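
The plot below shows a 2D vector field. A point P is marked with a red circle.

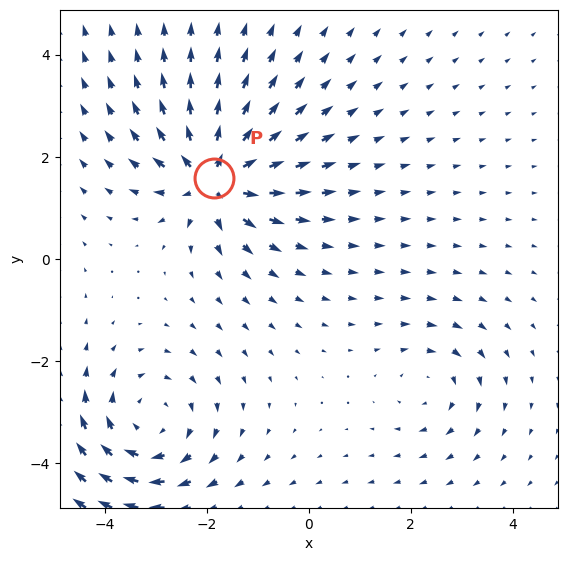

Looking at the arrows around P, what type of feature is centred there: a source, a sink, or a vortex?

At P (-1.9, 1.6) the arrows spread outward. Divergence about +7, curl ≈0 — positive divergence with near-zero curl is a source.

source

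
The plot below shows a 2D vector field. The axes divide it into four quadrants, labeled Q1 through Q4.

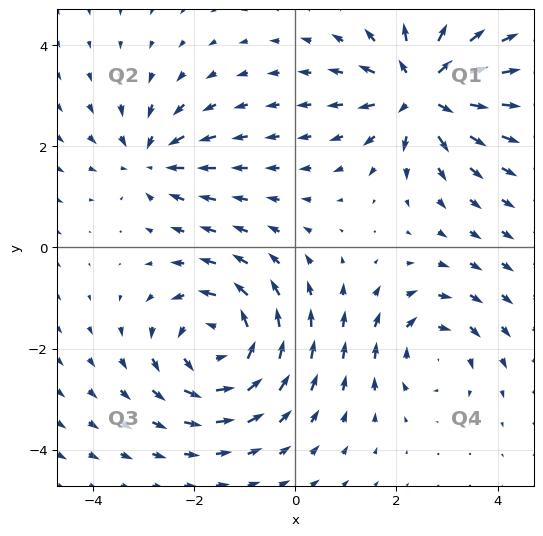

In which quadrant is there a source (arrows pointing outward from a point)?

The source sits at approximately (2.5, 3.1), which lies in quadrant Q1. The divergence there is about +6, positive as expected for a source.

Q1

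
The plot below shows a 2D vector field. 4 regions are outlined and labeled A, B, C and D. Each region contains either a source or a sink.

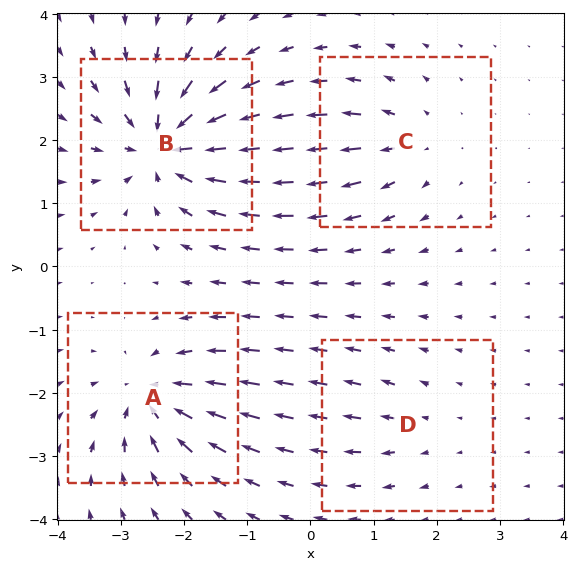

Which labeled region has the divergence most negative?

Divergence at each region's feature centre — A: about -6, B: about -8, C: about +4, D: about +2. Region B is most negative.

B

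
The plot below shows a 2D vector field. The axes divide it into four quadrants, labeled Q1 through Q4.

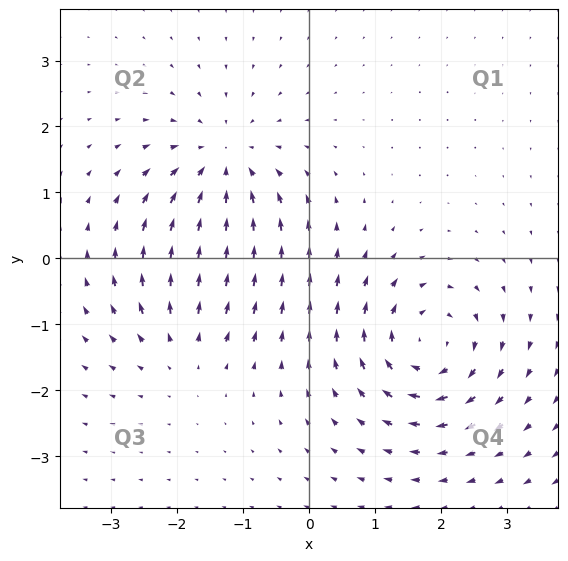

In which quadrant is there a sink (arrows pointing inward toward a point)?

The sink sits at approximately (-1.3, 1.4), which lies in quadrant Q2. The divergence there is about -4, negative as expected for a sink.

Q2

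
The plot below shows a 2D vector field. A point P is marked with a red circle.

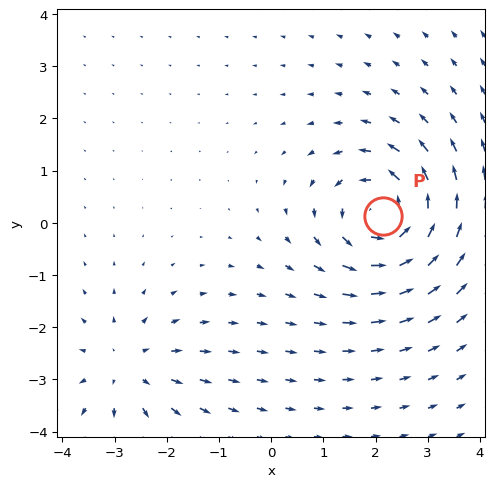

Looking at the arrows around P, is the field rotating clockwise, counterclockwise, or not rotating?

Near P at (2.1, 0.1) the arrows circulate counterclockwise. The curl (z-component) there is about +6; positive curl means counterclockwise rotation.

counterclockwise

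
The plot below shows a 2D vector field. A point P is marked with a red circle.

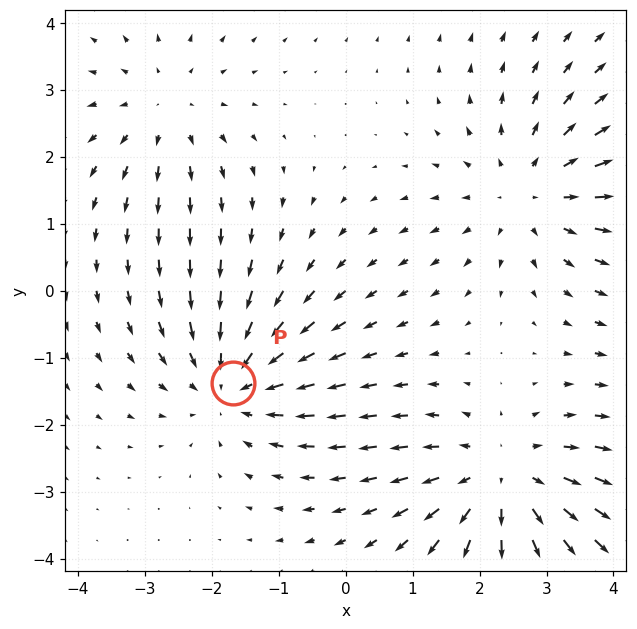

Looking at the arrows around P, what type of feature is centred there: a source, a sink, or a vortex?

At P (-1.7, -1.4) the arrows converge inward. Divergence about -4, curl ≈0 — negative divergence with near-zero curl is a sink.

sink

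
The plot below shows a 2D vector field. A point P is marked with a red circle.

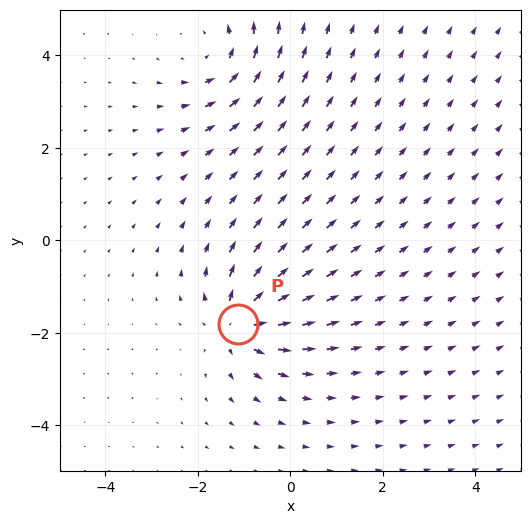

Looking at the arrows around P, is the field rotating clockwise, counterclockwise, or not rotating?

Near P at (-1.1, -1.8) the arrows show no circulation. The curl there is ≈0.

not rotating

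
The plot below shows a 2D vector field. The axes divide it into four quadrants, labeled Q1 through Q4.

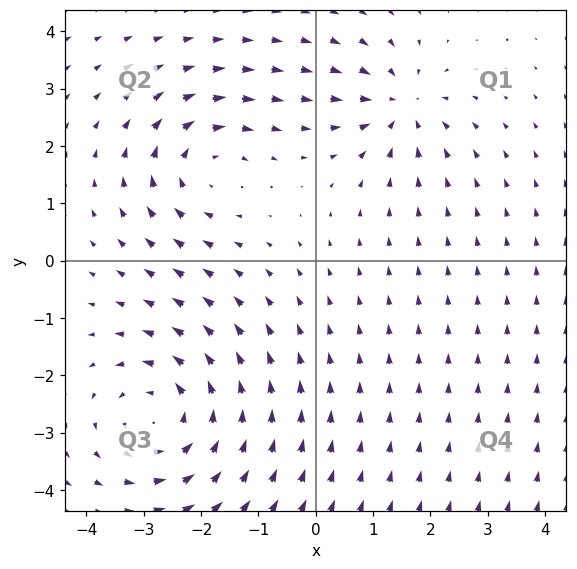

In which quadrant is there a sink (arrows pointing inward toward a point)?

The sink sits at approximately (1.5, 2.7), which lies in quadrant Q1. The divergence there is about -4, negative as expected for a sink.

Q1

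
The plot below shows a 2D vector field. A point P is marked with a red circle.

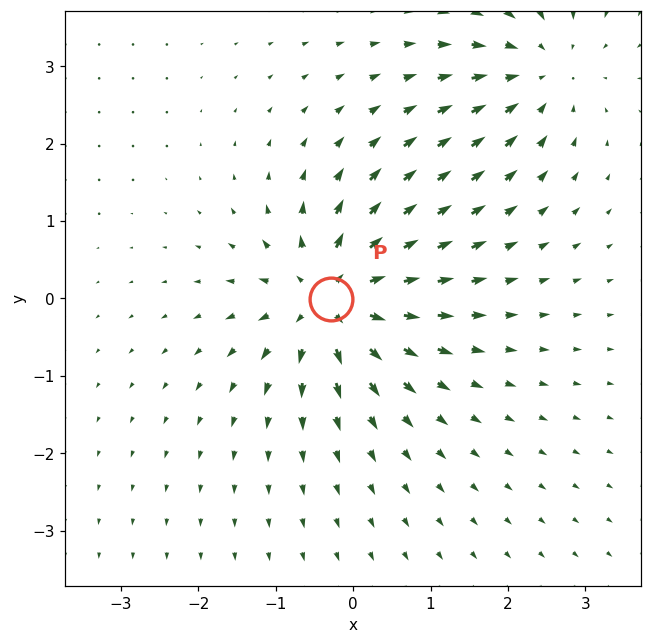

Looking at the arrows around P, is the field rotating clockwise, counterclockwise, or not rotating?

not rotating

Near P at (-0.3, -0.0) the arrows show no circulation. The curl there is ≈0.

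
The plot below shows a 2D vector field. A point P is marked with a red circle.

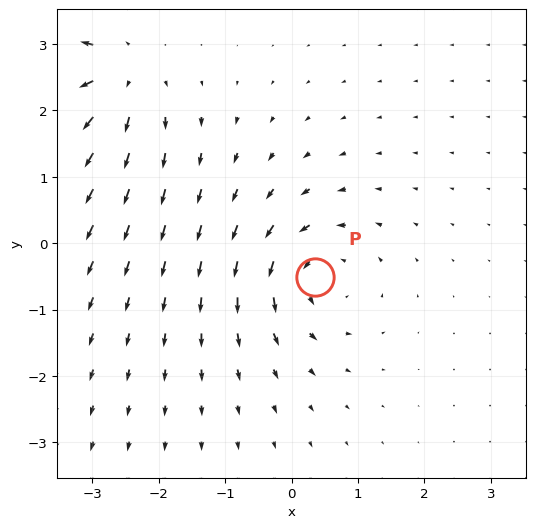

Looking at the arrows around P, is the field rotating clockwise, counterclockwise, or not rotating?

counterclockwise

Near P at (0.4, -0.5) the arrows circulate counterclockwise. The curl (z-component) there is about +4; positive curl means counterclockwise rotation.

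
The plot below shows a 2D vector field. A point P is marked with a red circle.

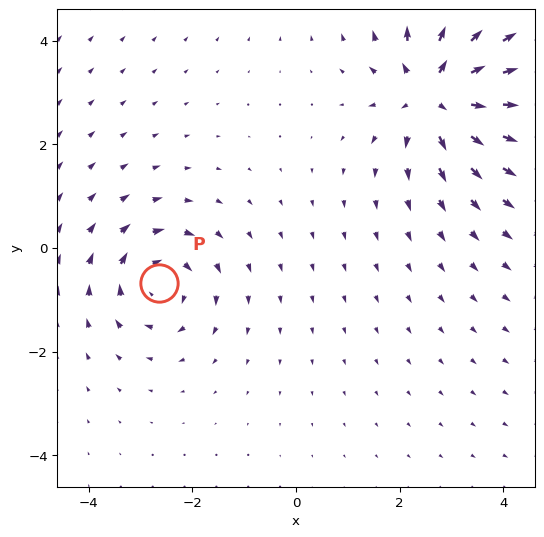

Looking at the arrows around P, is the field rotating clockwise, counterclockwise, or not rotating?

Near P at (-2.6, -0.7) the arrows circulate clockwise. The curl (z-component) there is about -4; negative curl means clockwise rotation.

clockwise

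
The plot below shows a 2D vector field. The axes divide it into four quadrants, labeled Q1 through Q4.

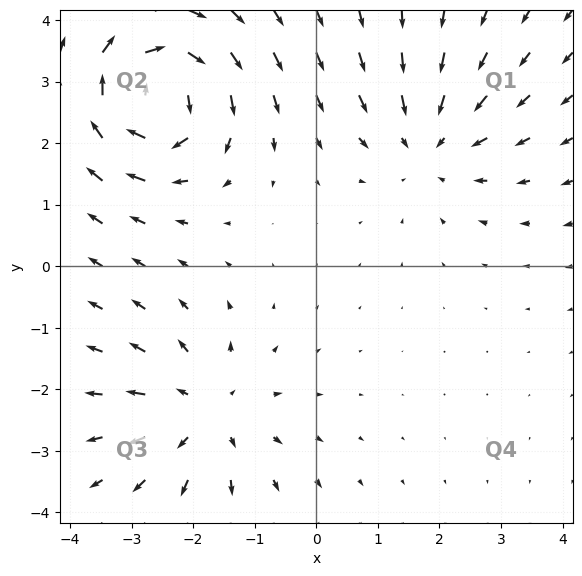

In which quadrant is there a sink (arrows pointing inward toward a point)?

The sink sits at approximately (1.8, 2.0), which lies in quadrant Q1. The divergence there is about -3, negative as expected for a sink.

Q1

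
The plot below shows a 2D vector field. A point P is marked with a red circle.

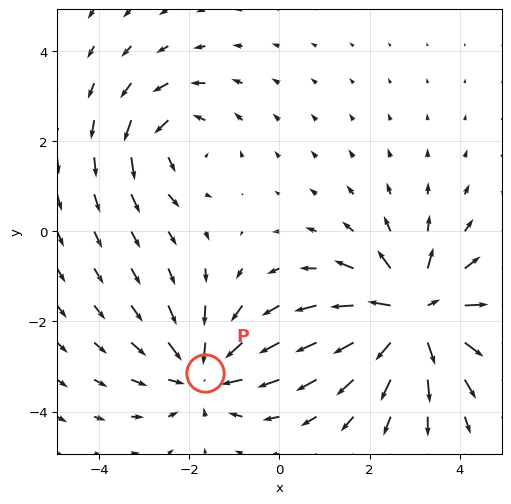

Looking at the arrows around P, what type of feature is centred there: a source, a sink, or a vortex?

At P (-1.7, -3.1) the arrows converge inward. Divergence about -3, curl ≈0 — negative divergence with near-zero curl is a sink.

sink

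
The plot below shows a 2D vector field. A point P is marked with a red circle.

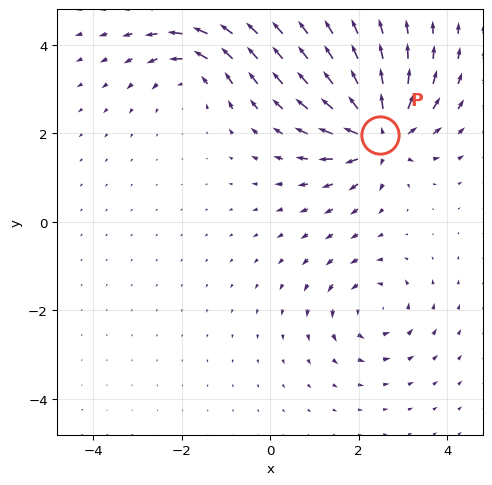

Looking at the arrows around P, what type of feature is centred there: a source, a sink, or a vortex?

At P (2.5, 2.0) the arrows spread outward. Divergence about +6, curl ≈0 — positive divergence with near-zero curl is a source.

source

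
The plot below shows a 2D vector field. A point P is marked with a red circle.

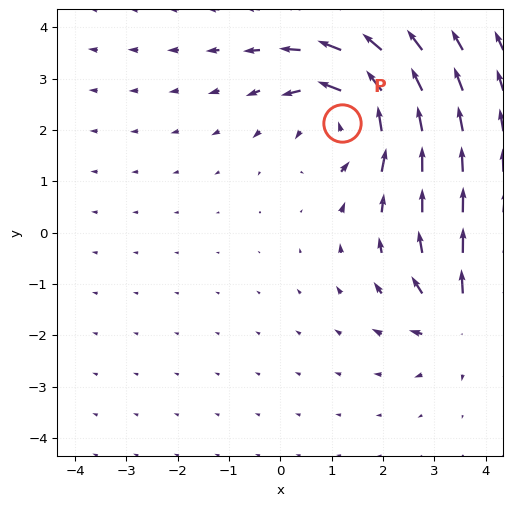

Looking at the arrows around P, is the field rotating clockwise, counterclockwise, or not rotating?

counterclockwise

Near P at (1.2, 2.1) the arrows circulate counterclockwise. The curl (z-component) there is about +4; positive curl means counterclockwise rotation.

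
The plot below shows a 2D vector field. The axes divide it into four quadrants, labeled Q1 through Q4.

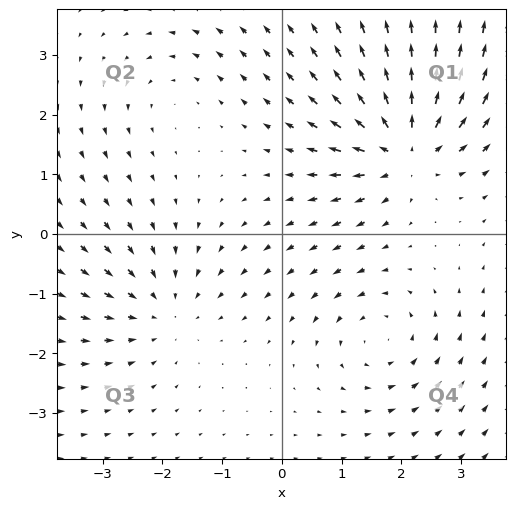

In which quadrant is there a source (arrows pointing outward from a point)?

The source sits at approximately (2.1, 1.4), which lies in quadrant Q1. The divergence there is about +7, positive as expected for a source.

Q1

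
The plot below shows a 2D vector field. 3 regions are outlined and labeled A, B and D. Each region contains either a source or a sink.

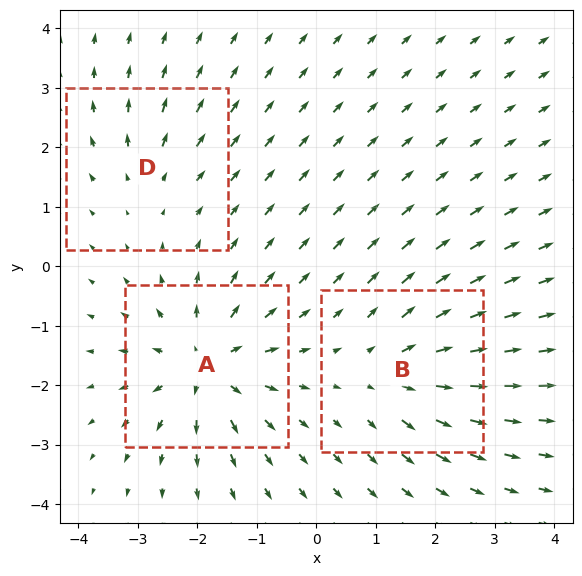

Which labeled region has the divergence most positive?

A

Divergence at each region's feature centre — A: about +5, B: about +4, D: about +2. Region A is most positive.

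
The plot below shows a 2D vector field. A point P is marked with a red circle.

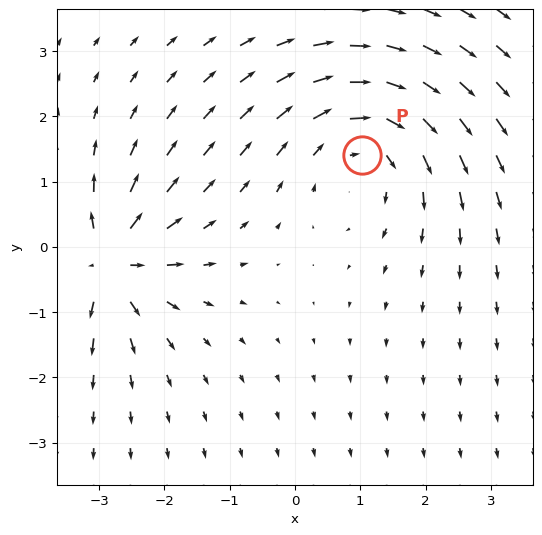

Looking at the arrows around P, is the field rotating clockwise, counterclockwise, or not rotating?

Near P at (1.0, 1.4) the arrows circulate clockwise. The curl (z-component) there is about -3; negative curl means clockwise rotation.

clockwise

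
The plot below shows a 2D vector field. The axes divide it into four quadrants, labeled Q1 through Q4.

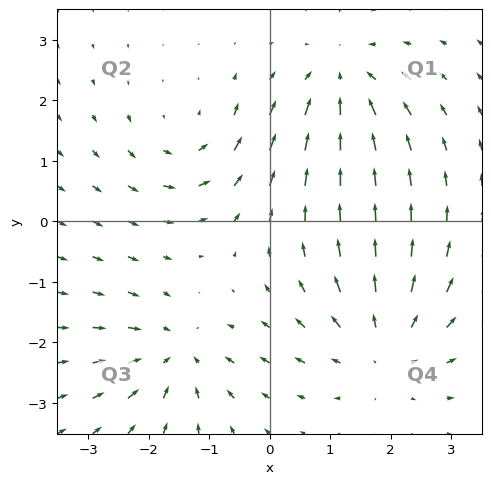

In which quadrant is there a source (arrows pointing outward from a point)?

The source sits at approximately (1.9, -2.1), which lies in quadrant Q4. The divergence there is about +3, positive as expected for a source.

Q4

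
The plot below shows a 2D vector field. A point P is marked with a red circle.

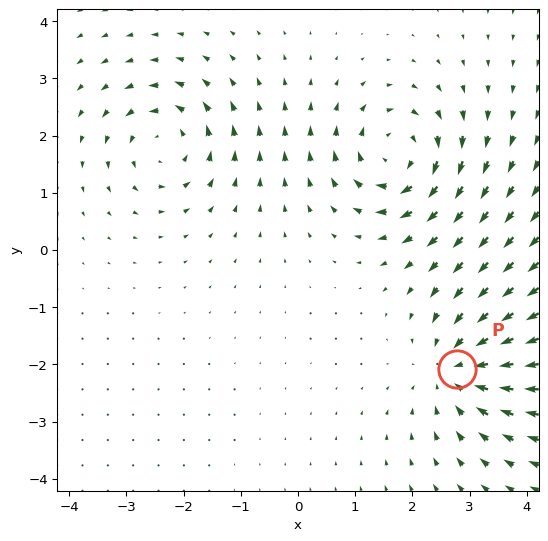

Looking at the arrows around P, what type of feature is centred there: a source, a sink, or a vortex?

sink

At P (2.8, -2.1) the arrows converge inward. Divergence about -5, curl ≈0 — negative divergence with near-zero curl is a sink.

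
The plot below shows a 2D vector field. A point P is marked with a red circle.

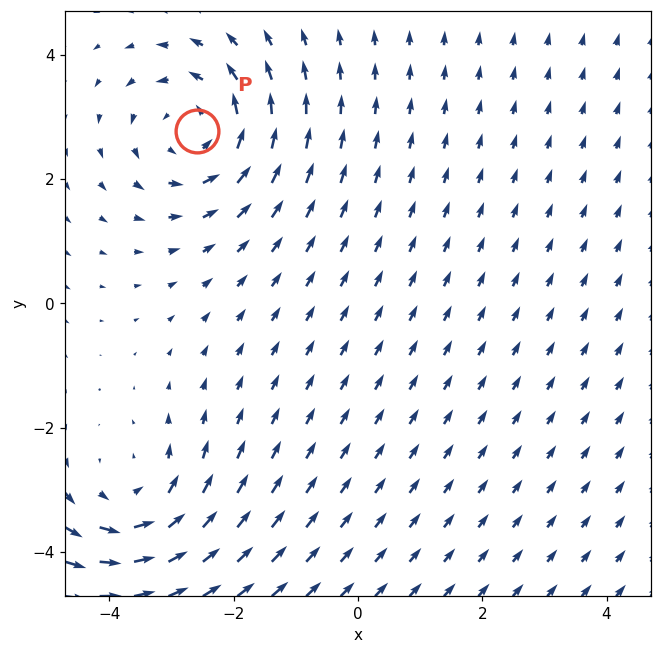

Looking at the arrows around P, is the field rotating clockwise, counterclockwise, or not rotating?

Near P at (-2.6, 2.8) the arrows circulate counterclockwise. The curl (z-component) there is about +4; positive curl means counterclockwise rotation.

counterclockwise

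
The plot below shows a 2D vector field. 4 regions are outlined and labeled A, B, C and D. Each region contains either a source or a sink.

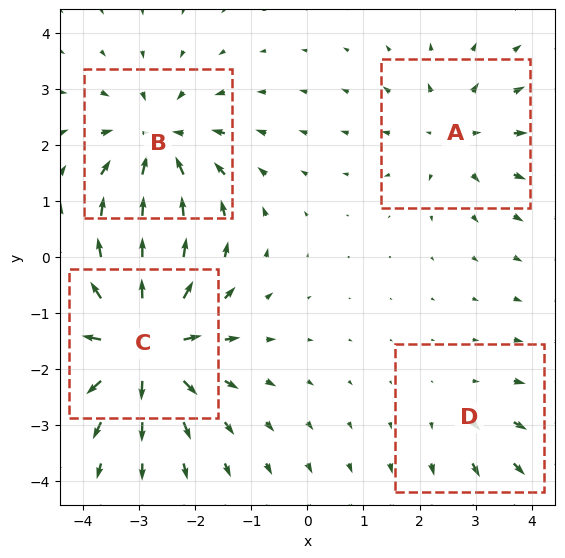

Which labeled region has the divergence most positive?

C

Divergence at each region's feature centre — A: about +3, B: about -5, C: about +7, D: about +2. Region C is most positive.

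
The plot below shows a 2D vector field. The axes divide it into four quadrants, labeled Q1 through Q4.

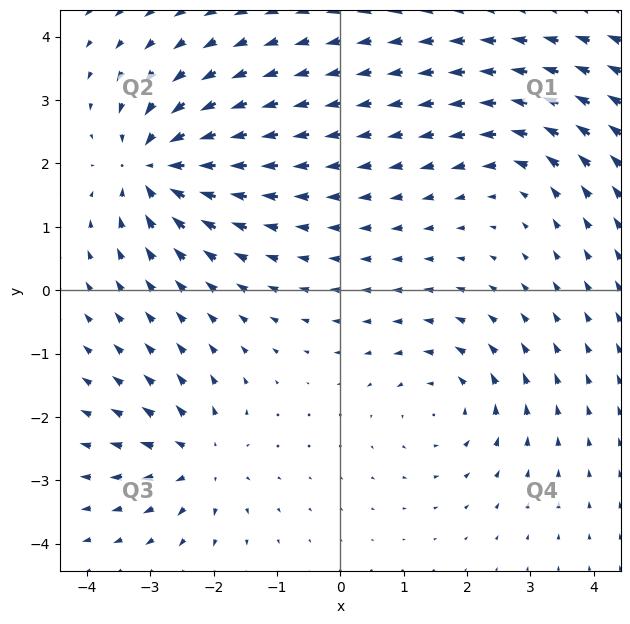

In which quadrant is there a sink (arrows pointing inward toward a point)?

Q2

The sink sits at approximately (-2.9, 2.0), which lies in quadrant Q2. The divergence there is about -6, negative as expected for a sink.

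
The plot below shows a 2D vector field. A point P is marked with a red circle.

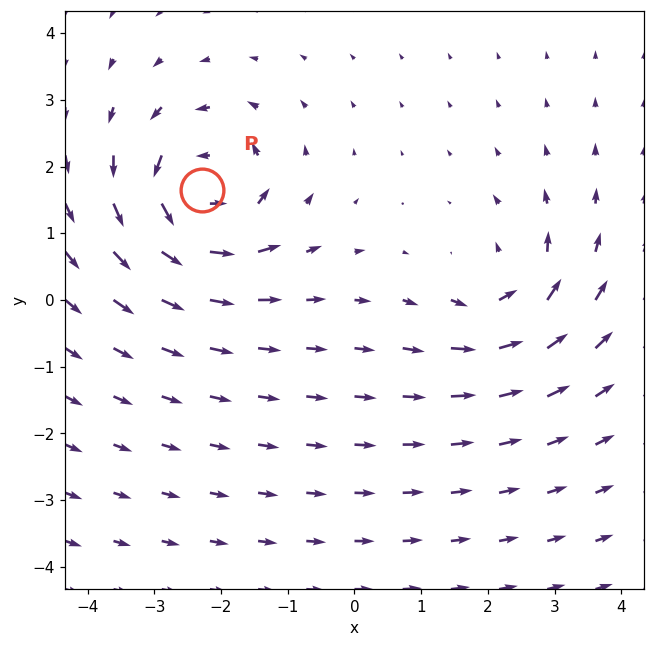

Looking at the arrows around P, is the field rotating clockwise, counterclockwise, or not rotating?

counterclockwise

Near P at (-2.3, 1.7) the arrows circulate counterclockwise. The curl (z-component) there is about +7; positive curl means counterclockwise rotation.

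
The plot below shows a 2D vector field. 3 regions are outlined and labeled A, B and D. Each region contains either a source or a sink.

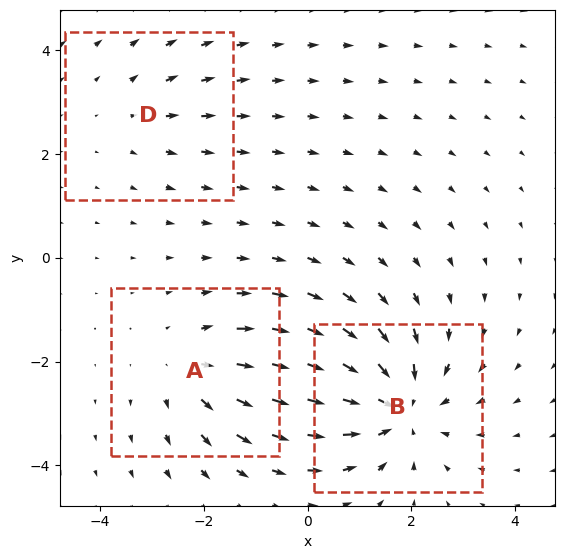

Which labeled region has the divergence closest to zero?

Divergence at each region's feature centre — A: about +3, B: about -4, D: about +2. Region D is closest to zero.

D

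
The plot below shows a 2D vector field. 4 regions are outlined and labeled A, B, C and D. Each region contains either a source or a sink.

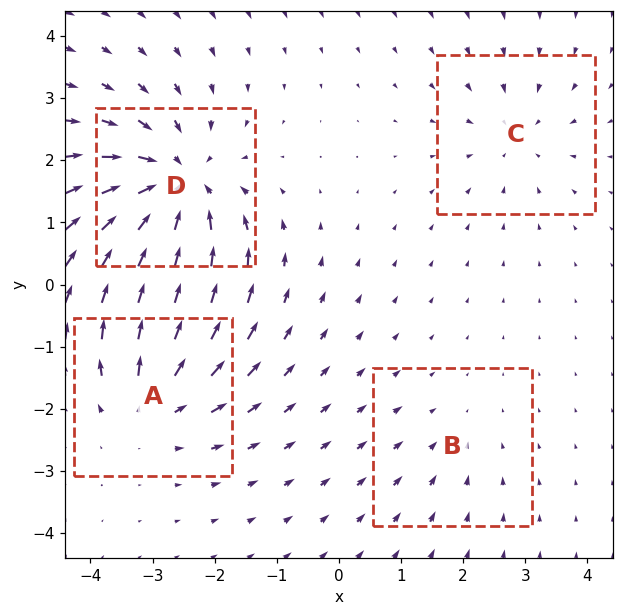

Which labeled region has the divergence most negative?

D

Divergence at each region's feature centre — A: about +5, B: about -2, C: about -3, D: about -7. Region D is most negative.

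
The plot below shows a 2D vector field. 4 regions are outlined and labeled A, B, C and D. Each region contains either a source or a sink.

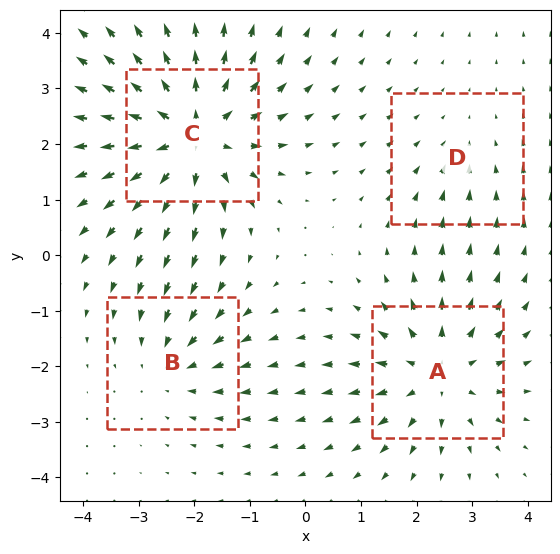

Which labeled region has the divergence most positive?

C

Divergence at each region's feature centre — A: about +5, B: about -3, C: about +6, D: about -2. Region C is most positive.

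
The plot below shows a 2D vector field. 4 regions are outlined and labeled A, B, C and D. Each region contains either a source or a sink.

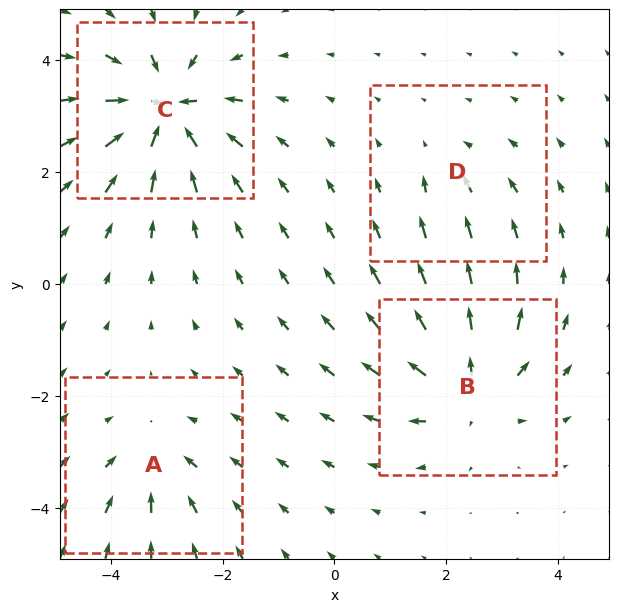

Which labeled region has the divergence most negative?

Divergence at each region's feature centre — A: about -4, B: about +6, C: about -8, D: about -2. Region C is most negative.

C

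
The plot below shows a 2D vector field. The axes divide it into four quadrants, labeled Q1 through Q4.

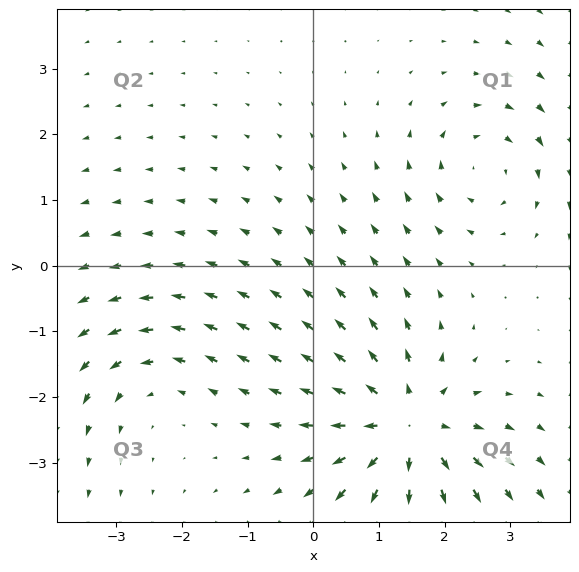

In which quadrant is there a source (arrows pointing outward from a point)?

Q4

The source sits at approximately (1.4, -2.5), which lies in quadrant Q4. The divergence there is about +6, positive as expected for a source.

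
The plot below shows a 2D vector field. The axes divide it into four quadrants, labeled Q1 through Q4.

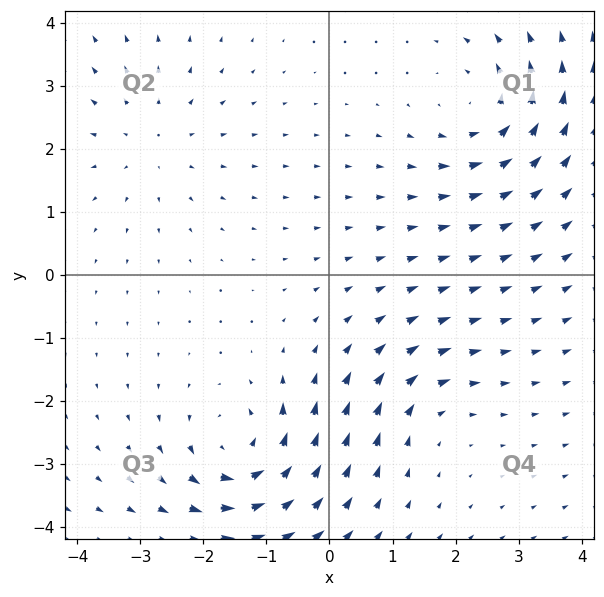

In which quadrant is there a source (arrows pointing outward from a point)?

The source sits at approximately (-2.8, 2.1), which lies in quadrant Q2. The divergence there is about +3, positive as expected for a source.

Q2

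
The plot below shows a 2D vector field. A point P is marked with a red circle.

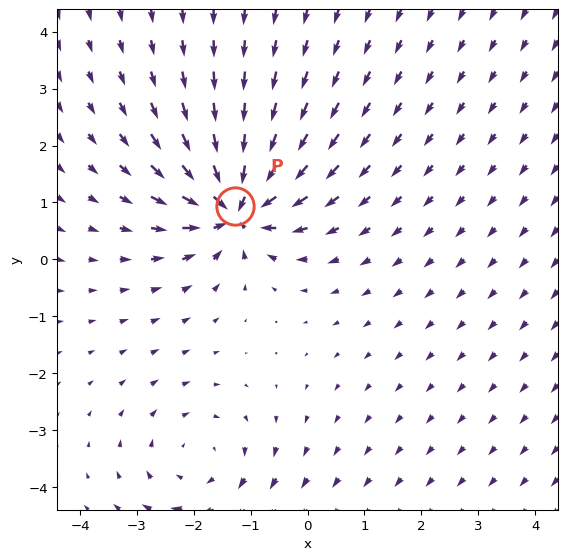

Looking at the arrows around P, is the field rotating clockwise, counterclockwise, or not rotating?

Near P at (-1.3, 0.9) the arrows show no circulation. The curl there is ≈0.

not rotating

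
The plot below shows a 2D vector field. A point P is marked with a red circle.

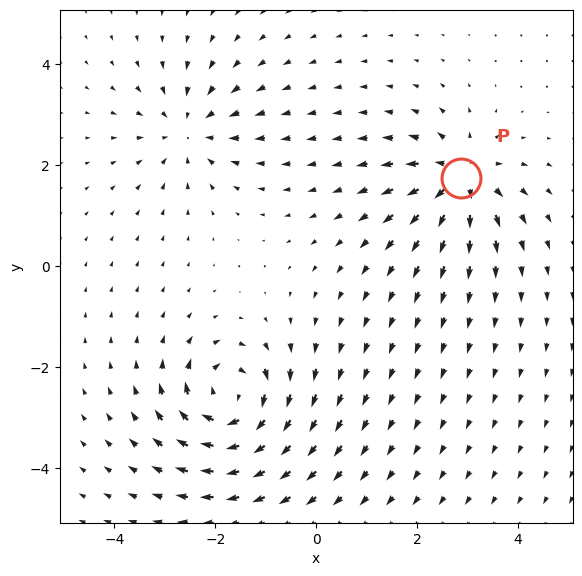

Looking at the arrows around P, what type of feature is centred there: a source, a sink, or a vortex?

source

At P (2.9, 1.8) the arrows spread outward. Divergence about +5, curl ≈0 — positive divergence with near-zero curl is a source.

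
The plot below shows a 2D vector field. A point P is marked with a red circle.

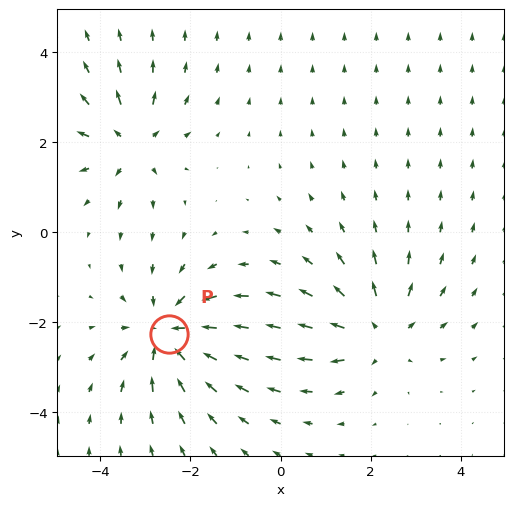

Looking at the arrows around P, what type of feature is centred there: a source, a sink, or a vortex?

At P (-2.5, -2.2) the arrows converge inward. Divergence about -4, curl ≈0 — negative divergence with near-zero curl is a sink.

sink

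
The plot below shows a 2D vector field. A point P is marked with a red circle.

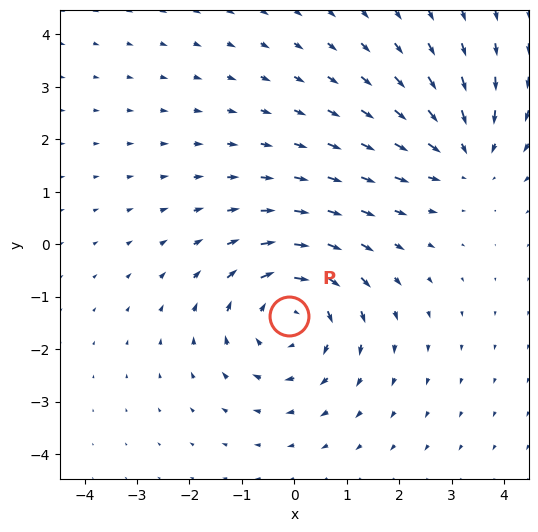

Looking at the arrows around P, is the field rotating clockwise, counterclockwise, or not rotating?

Near P at (-0.1, -1.4) the arrows circulate clockwise. The curl (z-component) there is about -4; negative curl means clockwise rotation.

clockwise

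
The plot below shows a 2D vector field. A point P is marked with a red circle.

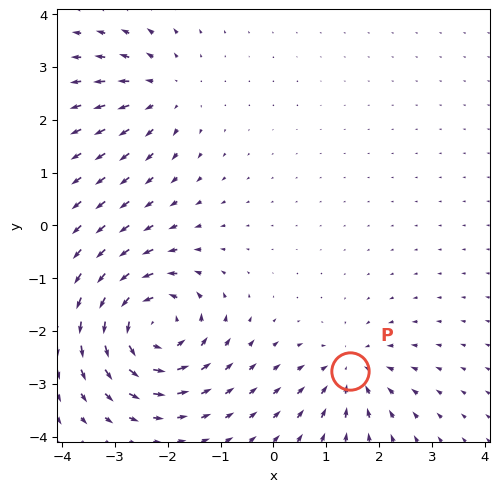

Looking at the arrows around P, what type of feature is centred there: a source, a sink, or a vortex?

sink

At P (1.5, -2.8) the arrows converge inward. Divergence about -4, curl ≈0 — negative divergence with near-zero curl is a sink.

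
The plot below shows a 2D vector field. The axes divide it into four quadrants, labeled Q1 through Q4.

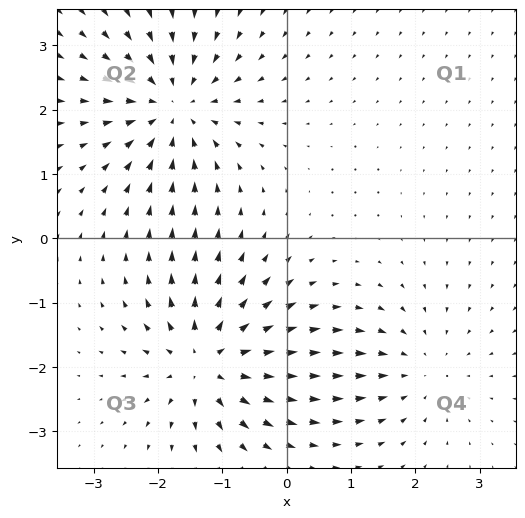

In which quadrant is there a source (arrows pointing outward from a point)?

Q3

The source sits at approximately (-1.2, -1.9), which lies in quadrant Q3. The divergence there is about +6, positive as expected for a source.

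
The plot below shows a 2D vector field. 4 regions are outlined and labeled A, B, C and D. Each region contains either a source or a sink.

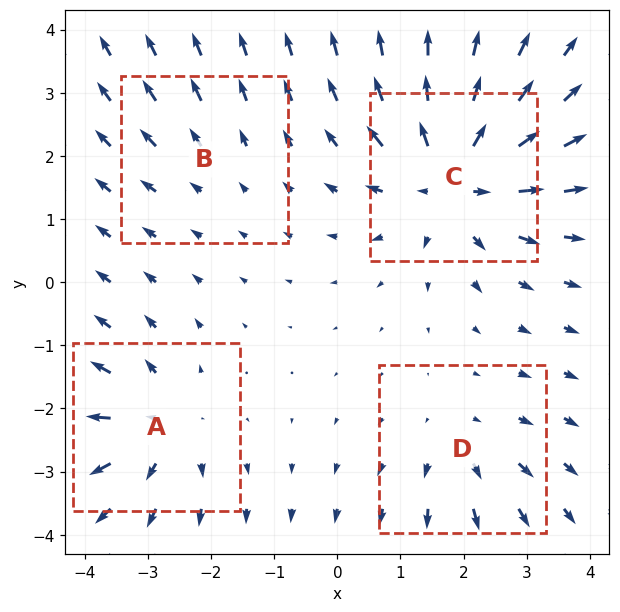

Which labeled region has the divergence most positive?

Divergence at each region's feature centre — A: about +5, B: about +2, C: about +7, D: about +3. Region C is most positive.

C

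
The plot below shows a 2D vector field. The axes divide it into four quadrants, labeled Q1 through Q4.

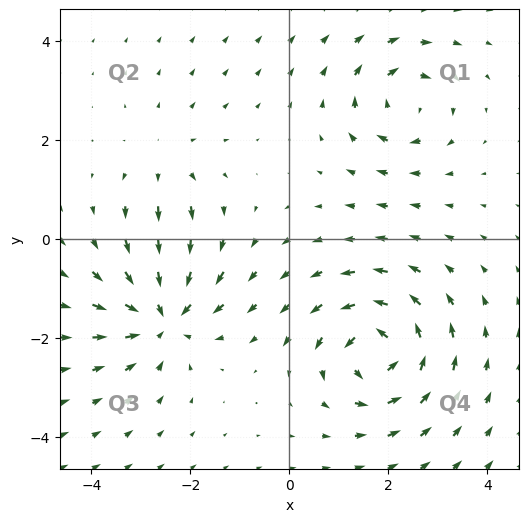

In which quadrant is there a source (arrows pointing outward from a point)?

The source sits at approximately (-2.5, 1.6), which lies in quadrant Q2. The divergence there is about +2, positive as expected for a source.

Q2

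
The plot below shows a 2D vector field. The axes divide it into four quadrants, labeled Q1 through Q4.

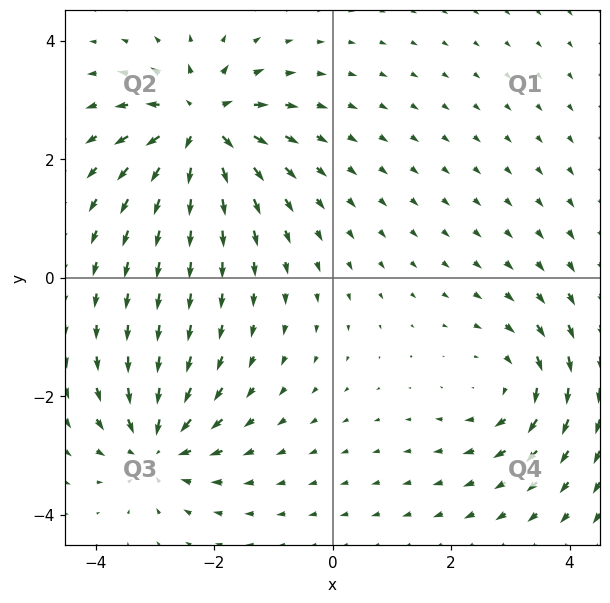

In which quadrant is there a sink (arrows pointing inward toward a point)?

The sink sits at approximately (-3.0, -2.8), which lies in quadrant Q3. The divergence there is about -4, negative as expected for a sink.

Q3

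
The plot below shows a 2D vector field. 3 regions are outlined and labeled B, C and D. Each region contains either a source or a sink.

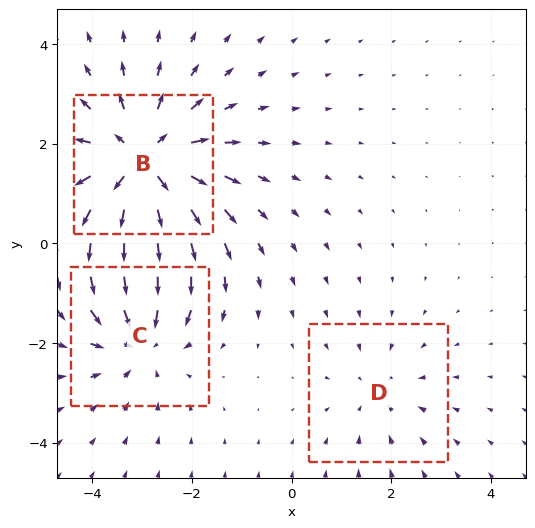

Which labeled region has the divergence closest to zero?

D

Divergence at each region's feature centre — B: about +4, C: about -3, D: about -2. Region D is closest to zero.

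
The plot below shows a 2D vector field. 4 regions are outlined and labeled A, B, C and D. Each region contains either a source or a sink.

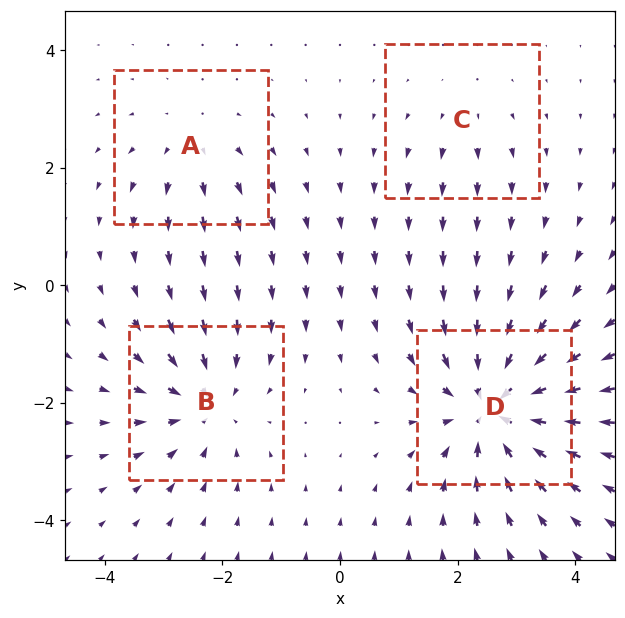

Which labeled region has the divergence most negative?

D

Divergence at each region's feature centre — A: about +3, B: about -5, C: about +2, D: about -7. Region D is most negative.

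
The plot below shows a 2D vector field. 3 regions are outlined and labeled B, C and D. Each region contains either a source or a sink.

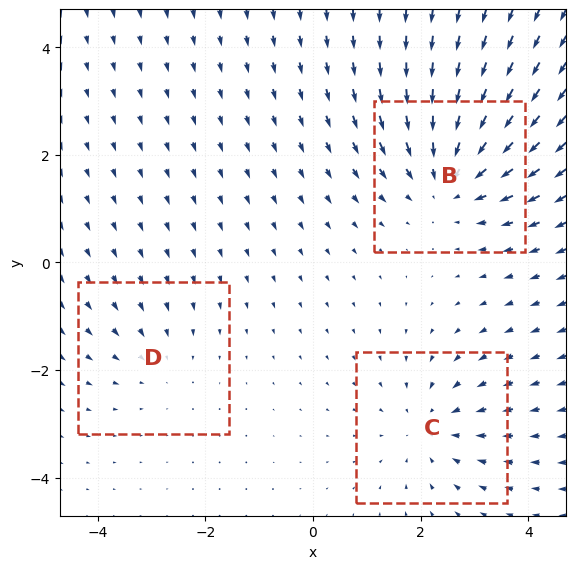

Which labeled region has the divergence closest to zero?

D

Divergence at each region's feature centre — B: about -4, C: about -3, D: about -2. Region D is closest to zero.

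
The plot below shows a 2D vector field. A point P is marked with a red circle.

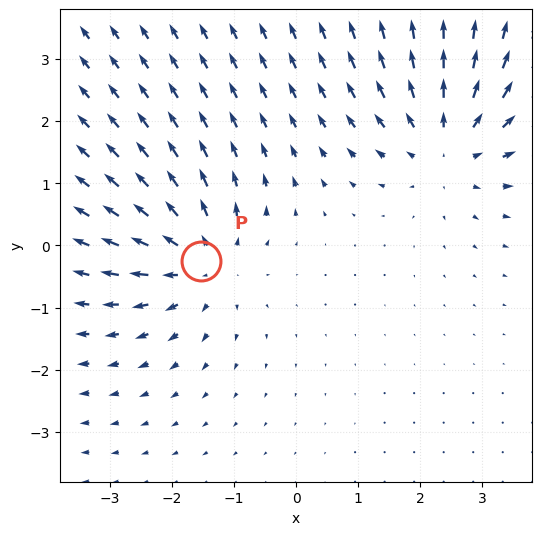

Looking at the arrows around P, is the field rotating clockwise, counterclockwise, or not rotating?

not rotating

Near P at (-1.5, -0.2) the arrows show no circulation. The curl there is ≈0.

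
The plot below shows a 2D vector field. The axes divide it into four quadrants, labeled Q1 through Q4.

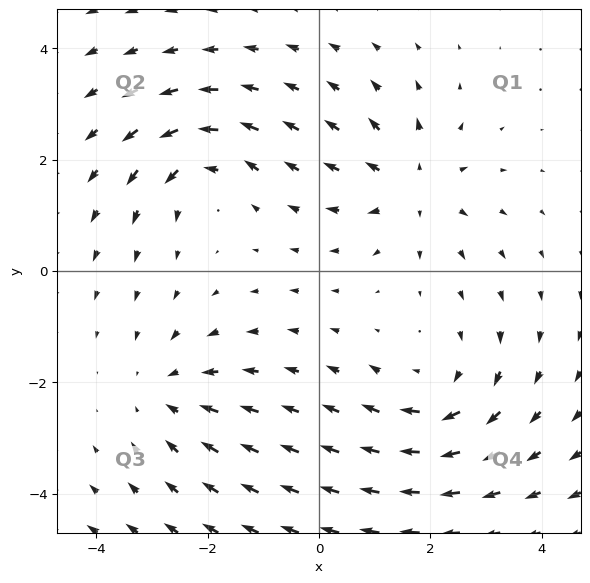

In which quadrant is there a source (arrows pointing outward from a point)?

The source sits at approximately (1.7, 1.5), which lies in quadrant Q1. The divergence there is about +3, positive as expected for a source.

Q1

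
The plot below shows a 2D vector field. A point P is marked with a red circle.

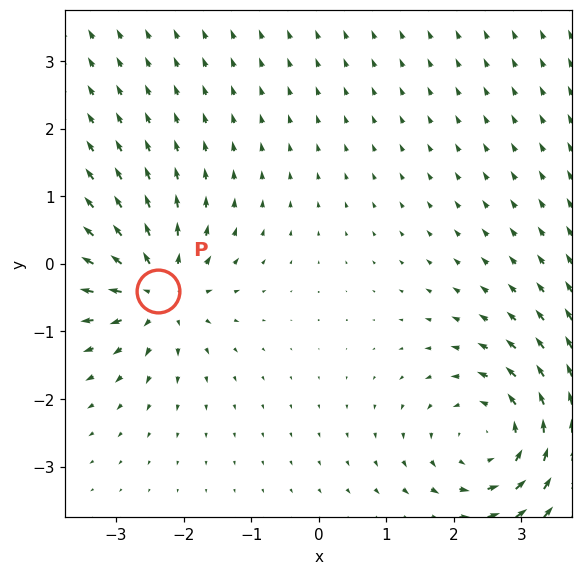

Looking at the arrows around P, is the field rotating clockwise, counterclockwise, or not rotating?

not rotating

Near P at (-2.4, -0.4) the arrows show no circulation. The curl there is ≈0.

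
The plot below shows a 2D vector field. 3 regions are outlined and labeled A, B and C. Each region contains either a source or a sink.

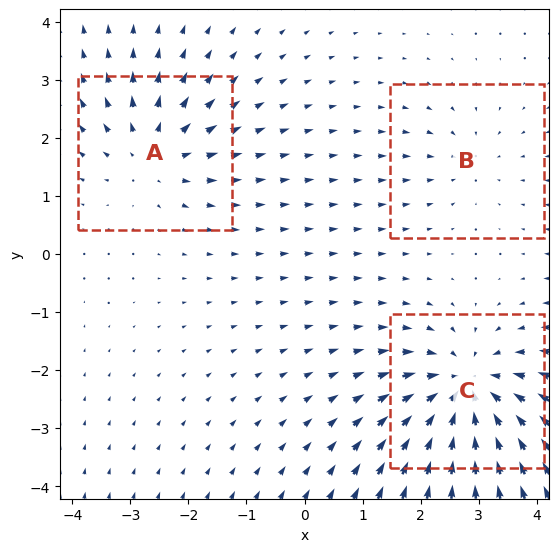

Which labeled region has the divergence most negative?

C

Divergence at each region's feature centre — A: about +3, B: about -2, C: about -5. Region C is most negative.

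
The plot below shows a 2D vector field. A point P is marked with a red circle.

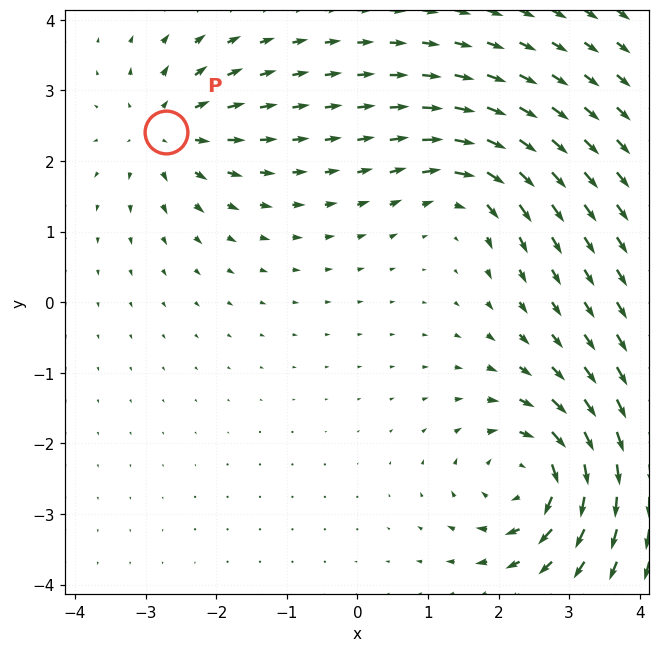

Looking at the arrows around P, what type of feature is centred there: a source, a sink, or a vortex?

At P (-2.7, 2.4) the arrows spread outward. Divergence about +4, curl ≈0 — positive divergence with near-zero curl is a source.

source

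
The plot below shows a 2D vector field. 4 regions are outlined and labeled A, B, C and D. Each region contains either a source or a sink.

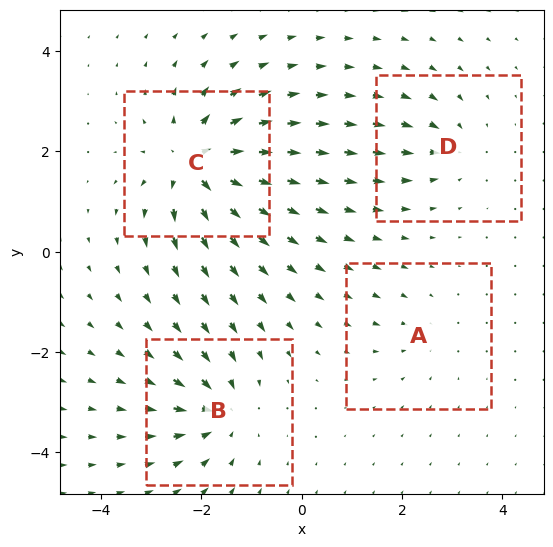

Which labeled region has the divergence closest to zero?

A

Divergence at each region's feature centre — A: about -2, B: about -5, C: about +8, D: about -4. Region A is closest to zero.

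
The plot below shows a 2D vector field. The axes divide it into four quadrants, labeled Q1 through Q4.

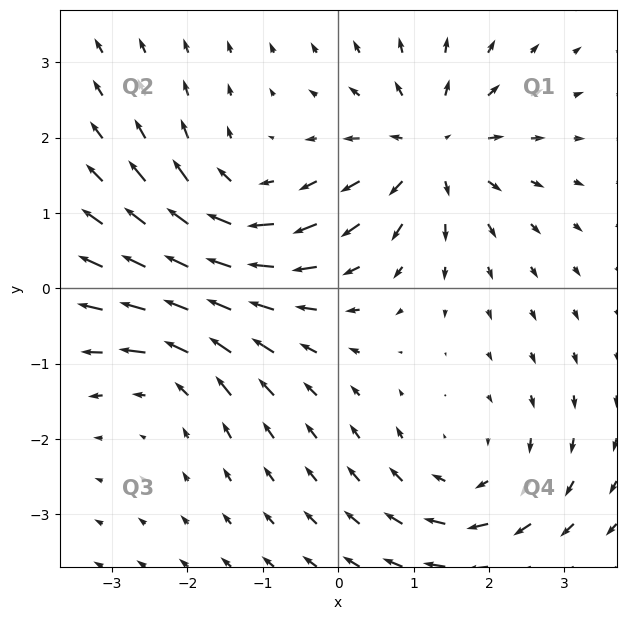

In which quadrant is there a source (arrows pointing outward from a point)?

The source sits at approximately (1.2, 1.8), which lies in quadrant Q1. The divergence there is about +5, positive as expected for a source.

Q1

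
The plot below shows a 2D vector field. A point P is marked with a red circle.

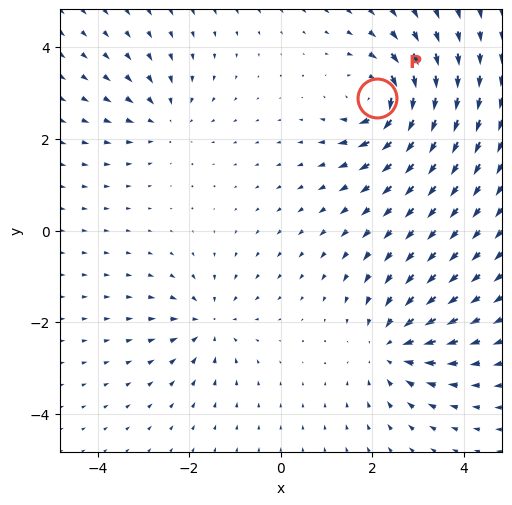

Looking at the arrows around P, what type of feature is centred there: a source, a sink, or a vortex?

At P (2.1, 2.9) the arrows circulate clockwise. Divergence ≈0, curl about -7 — near-zero divergence with nonzero curl is a vortex.

vortex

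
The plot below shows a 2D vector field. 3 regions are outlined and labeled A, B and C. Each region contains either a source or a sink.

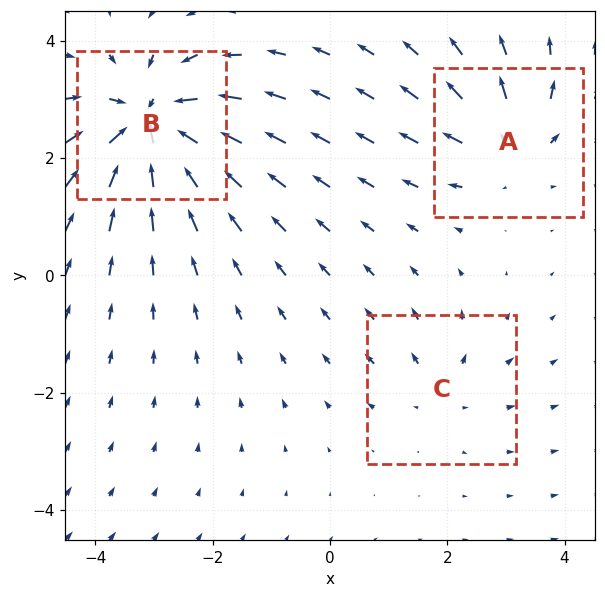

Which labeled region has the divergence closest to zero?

Divergence at each region's feature centre — A: about +4, B: about -7, C: about +2. Region C is closest to zero.

C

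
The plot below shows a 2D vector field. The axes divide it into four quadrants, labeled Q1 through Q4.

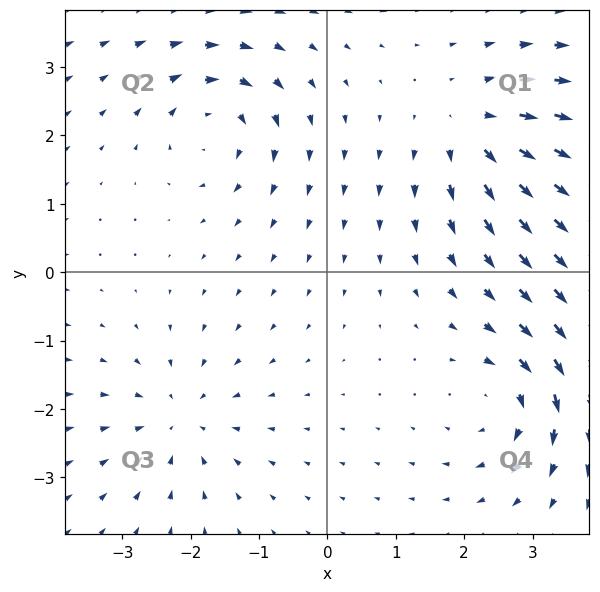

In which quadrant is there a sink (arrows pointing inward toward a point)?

Q3

The sink sits at approximately (-2.2, -2.2), which lies in quadrant Q3. The divergence there is about -3, negative as expected for a sink.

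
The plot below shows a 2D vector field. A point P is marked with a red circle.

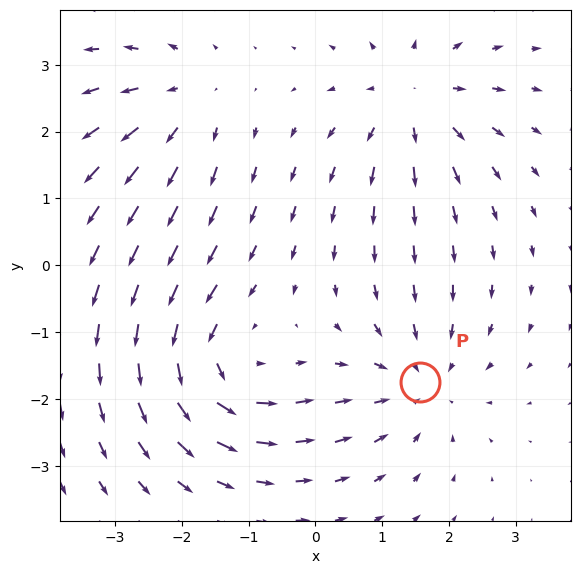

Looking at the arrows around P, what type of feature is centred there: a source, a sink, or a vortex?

sink

At P (1.6, -1.7) the arrows converge inward. Divergence about -4, curl ≈0 — negative divergence with near-zero curl is a sink.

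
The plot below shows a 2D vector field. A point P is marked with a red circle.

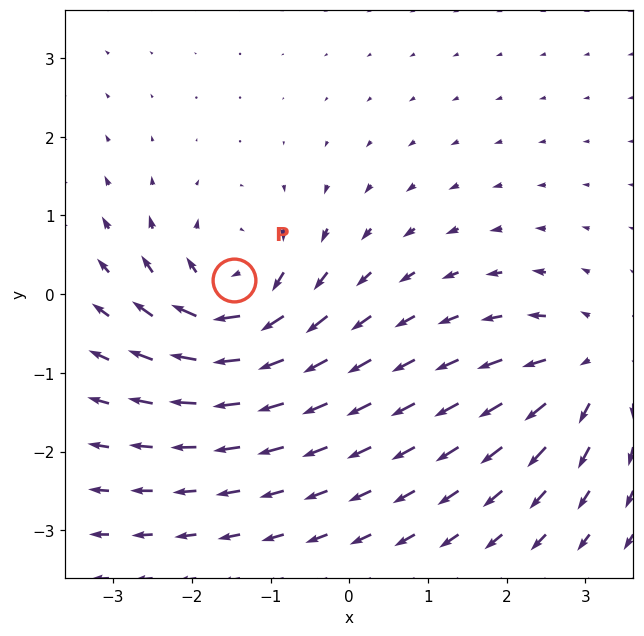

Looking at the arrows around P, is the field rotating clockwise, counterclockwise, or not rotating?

clockwise

Near P at (-1.5, 0.2) the arrows circulate clockwise. The curl (z-component) there is about -6; negative curl means clockwise rotation.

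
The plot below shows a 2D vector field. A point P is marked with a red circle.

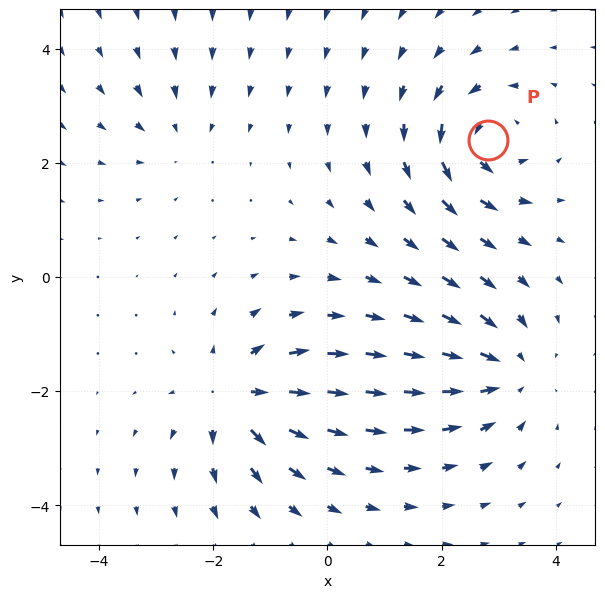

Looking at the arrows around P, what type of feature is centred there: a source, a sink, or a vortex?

At P (2.8, 2.4) the arrows circulate counterclockwise. Divergence ≈0, curl about +6 — near-zero divergence with nonzero curl is a vortex.

vortex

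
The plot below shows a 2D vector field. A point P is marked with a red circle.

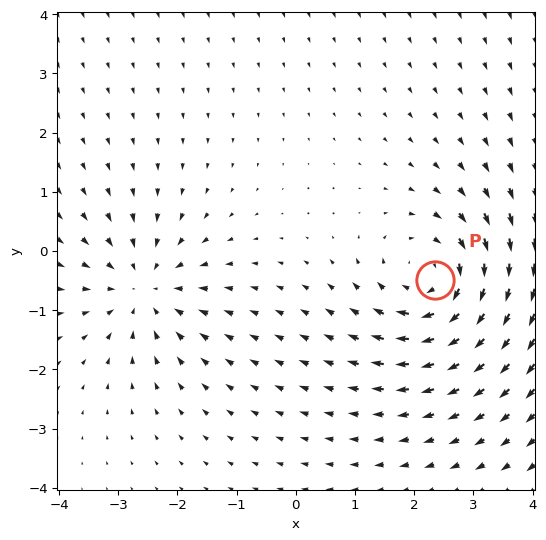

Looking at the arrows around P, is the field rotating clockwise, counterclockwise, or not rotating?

Near P at (2.3, -0.5) the arrows circulate clockwise. The curl (z-component) there is about -5; negative curl means clockwise rotation.

clockwise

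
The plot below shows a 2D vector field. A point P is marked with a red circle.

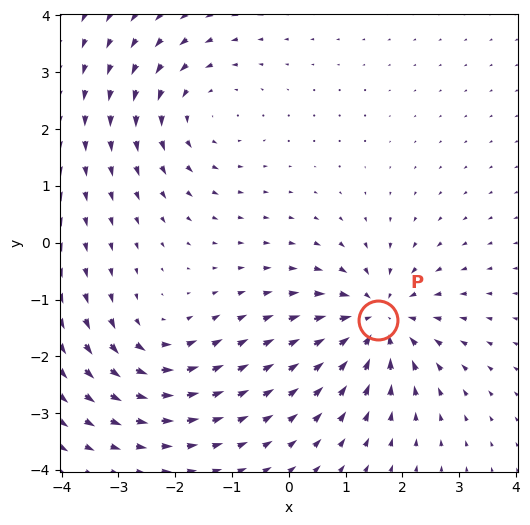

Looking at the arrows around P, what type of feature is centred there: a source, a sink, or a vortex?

sink

At P (1.6, -1.4) the arrows converge inward. Divergence about -4, curl ≈0 — negative divergence with near-zero curl is a sink.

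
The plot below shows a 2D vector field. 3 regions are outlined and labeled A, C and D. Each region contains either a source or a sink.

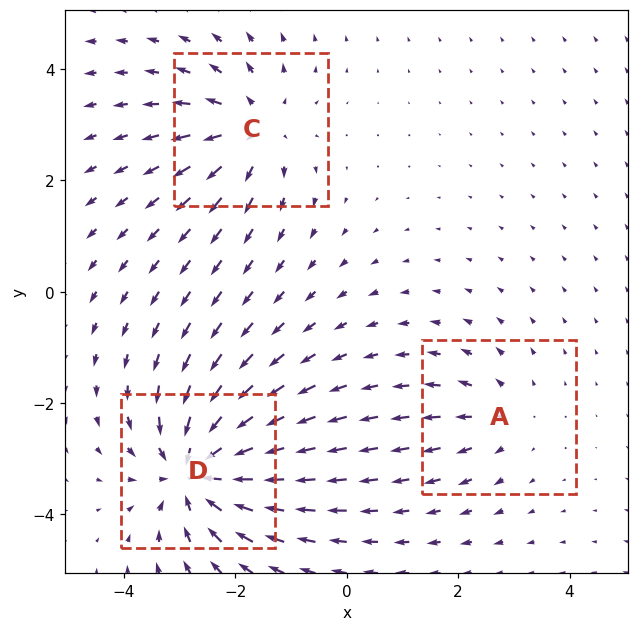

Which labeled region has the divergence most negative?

D

Divergence at each region's feature centre — A: about +2, C: about +3, D: about -5. Region D is most negative.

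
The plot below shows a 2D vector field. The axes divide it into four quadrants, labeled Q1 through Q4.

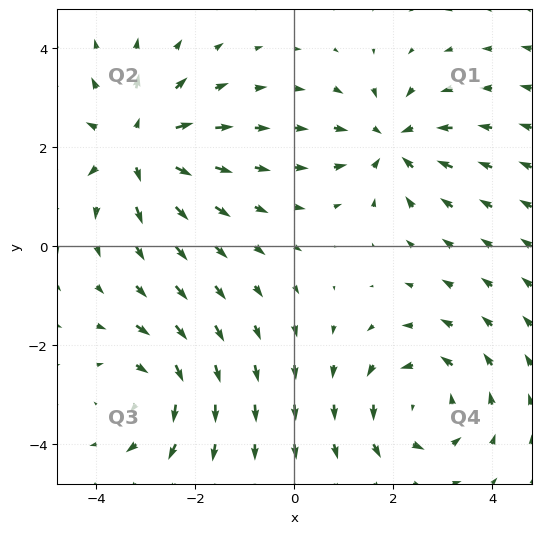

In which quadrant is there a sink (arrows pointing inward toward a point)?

The sink sits at approximately (2.0, 2.1), which lies in quadrant Q1. The divergence there is about -4, negative as expected for a sink.

Q1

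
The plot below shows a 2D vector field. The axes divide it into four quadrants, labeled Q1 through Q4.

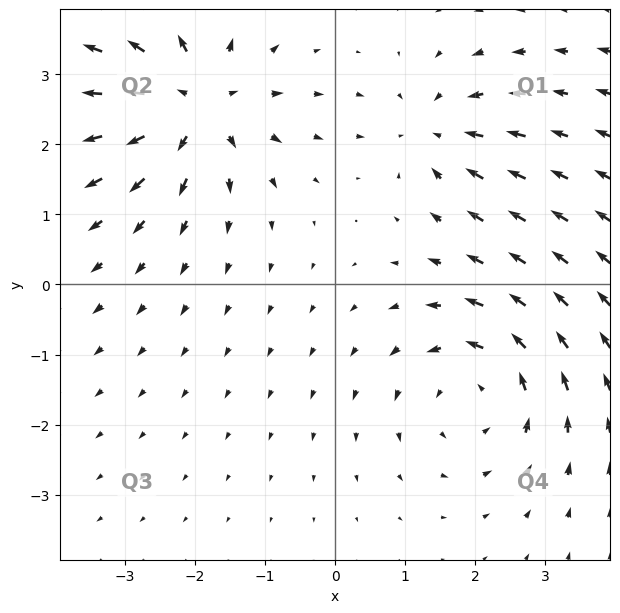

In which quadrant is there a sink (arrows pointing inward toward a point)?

The sink sits at approximately (1.4, 2.2), which lies in quadrant Q1. The divergence there is about -4, negative as expected for a sink.

Q1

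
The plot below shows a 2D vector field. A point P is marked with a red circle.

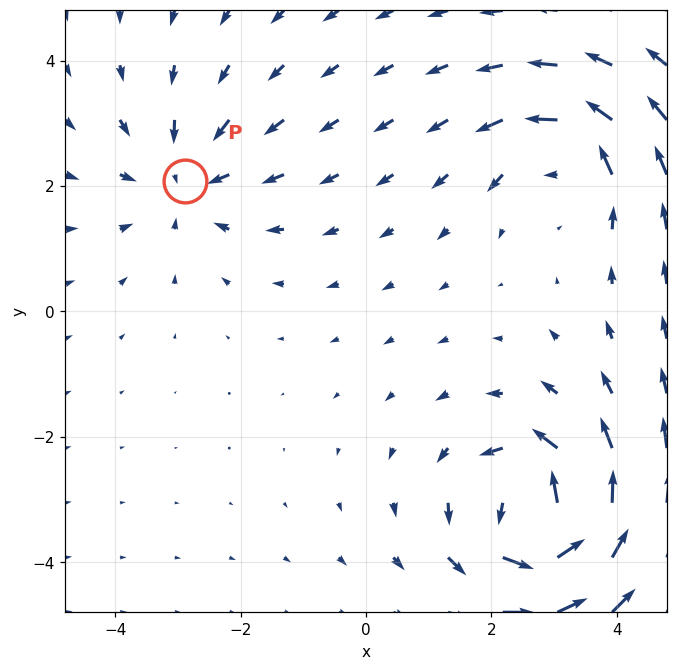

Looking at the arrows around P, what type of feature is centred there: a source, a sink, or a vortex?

At P (-2.9, 2.1) the arrows converge inward. Divergence about -2, curl ≈0 — negative divergence with near-zero curl is a sink.

sink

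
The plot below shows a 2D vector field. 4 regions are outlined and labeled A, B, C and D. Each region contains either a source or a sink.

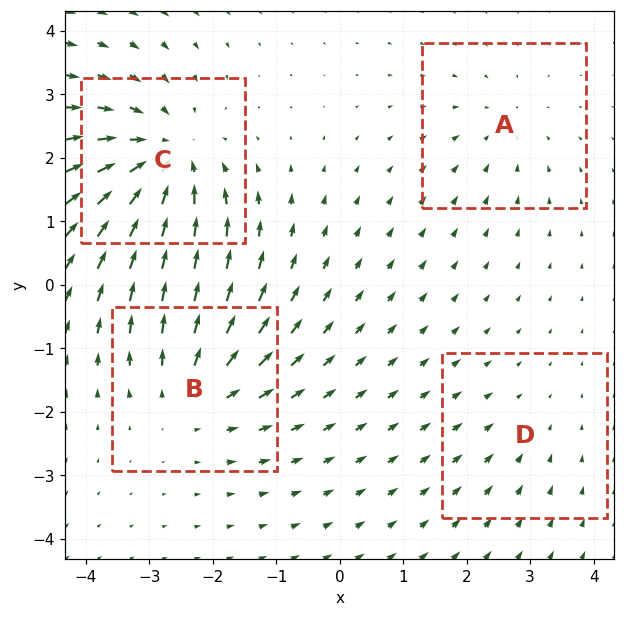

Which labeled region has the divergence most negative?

Divergence at each region's feature centre — A: about -3, B: about +4, C: about -6, D: about -2. Region C is most negative.

C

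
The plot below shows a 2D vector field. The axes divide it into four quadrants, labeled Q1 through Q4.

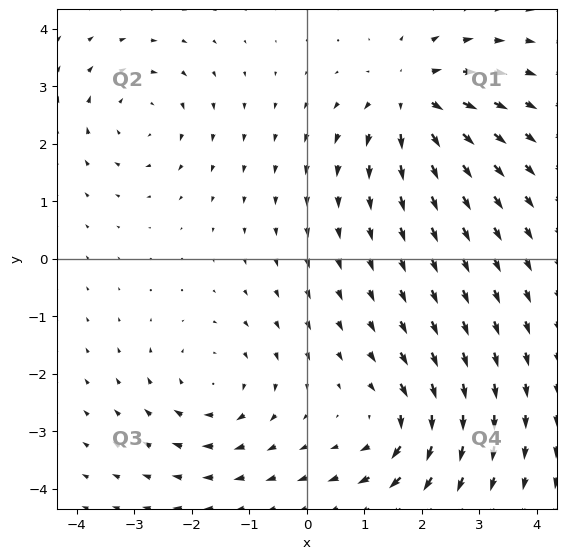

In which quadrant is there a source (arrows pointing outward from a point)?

Q1

The source sits at approximately (1.8, 2.8), which lies in quadrant Q1. The divergence there is about +6, positive as expected for a source.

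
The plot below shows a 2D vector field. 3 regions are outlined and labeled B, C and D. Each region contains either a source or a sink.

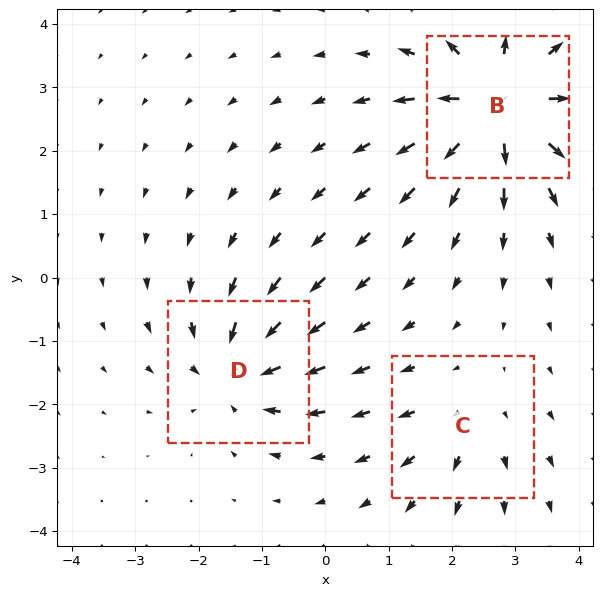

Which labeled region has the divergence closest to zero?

C

Divergence at each region's feature centre — B: about +6, C: about +2, D: about -4. Region C is closest to zero.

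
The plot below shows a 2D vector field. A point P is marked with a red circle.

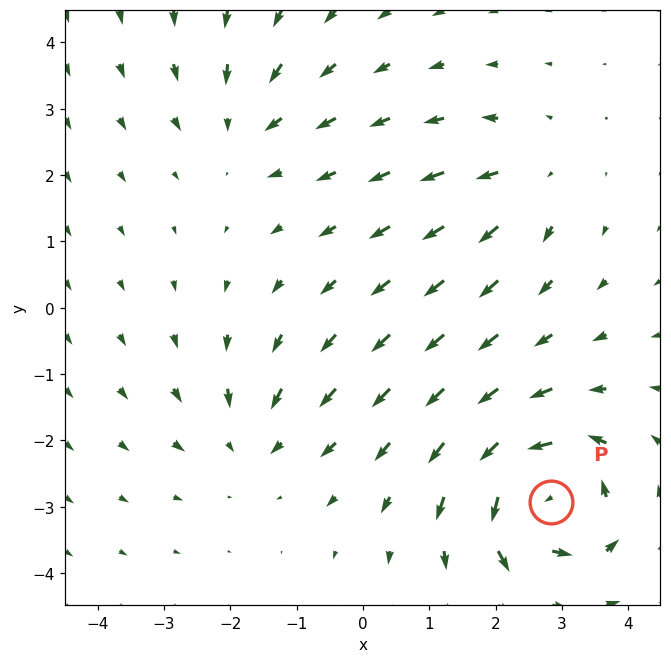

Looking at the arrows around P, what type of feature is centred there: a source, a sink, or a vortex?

vortex

At P (2.8, -2.9) the arrows circulate counterclockwise. Divergence ≈0, curl about +7 — near-zero divergence with nonzero curl is a vortex.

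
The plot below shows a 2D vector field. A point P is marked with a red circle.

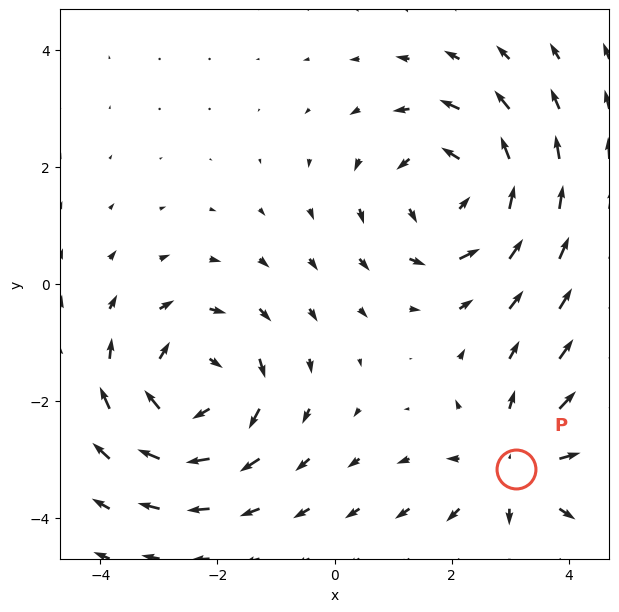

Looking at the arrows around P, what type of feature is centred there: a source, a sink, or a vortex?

source

At P (3.1, -3.2) the arrows spread outward. Divergence about +3, curl ≈0 — positive divergence with near-zero curl is a source.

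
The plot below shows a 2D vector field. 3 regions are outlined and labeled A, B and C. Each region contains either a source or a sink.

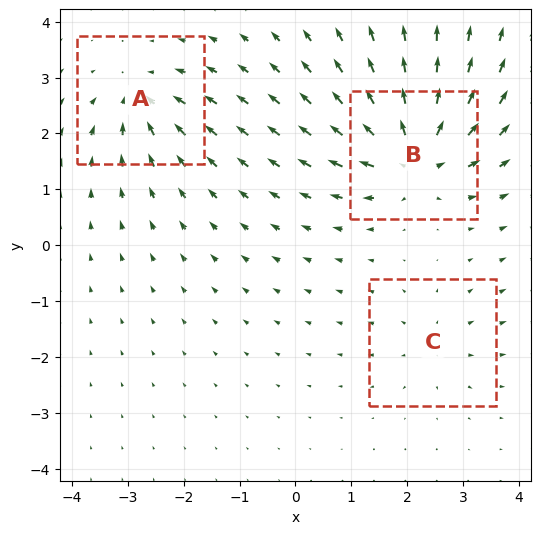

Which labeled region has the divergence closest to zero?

Divergence at each region's feature centre — A: about -4, B: about +6, C: about +2. Region C is closest to zero.

C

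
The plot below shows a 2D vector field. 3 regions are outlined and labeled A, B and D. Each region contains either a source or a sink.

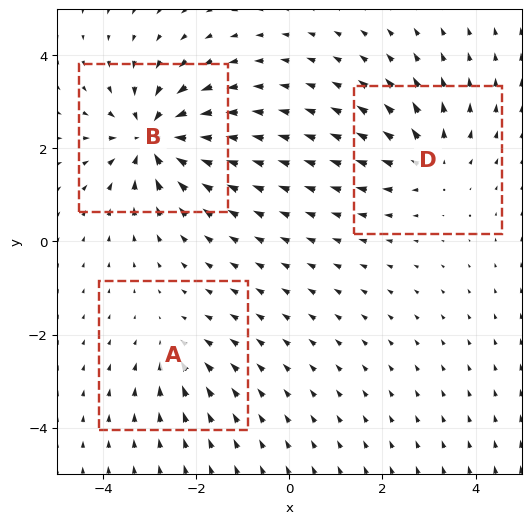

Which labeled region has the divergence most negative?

Divergence at each region's feature centre — A: about -2, B: about -6, D: about +3. Region B is most negative.

B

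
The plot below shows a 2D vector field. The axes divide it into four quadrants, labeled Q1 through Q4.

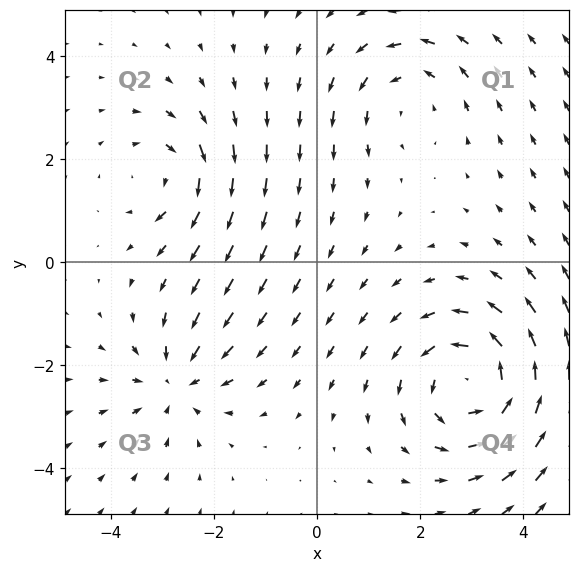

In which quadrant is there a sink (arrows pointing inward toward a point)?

Q3

The sink sits at approximately (-2.7, -2.3), which lies in quadrant Q3. The divergence there is about -3, negative as expected for a sink.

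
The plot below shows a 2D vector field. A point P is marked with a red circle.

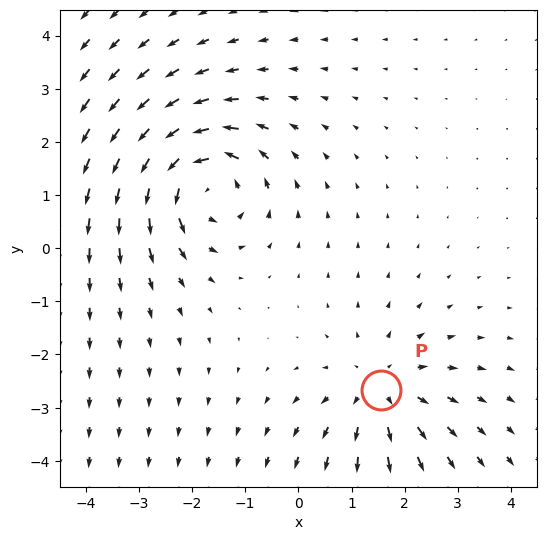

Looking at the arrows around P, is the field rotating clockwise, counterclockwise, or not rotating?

Near P at (1.6, -2.7) the arrows show no circulation. The curl there is ≈0.

not rotating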